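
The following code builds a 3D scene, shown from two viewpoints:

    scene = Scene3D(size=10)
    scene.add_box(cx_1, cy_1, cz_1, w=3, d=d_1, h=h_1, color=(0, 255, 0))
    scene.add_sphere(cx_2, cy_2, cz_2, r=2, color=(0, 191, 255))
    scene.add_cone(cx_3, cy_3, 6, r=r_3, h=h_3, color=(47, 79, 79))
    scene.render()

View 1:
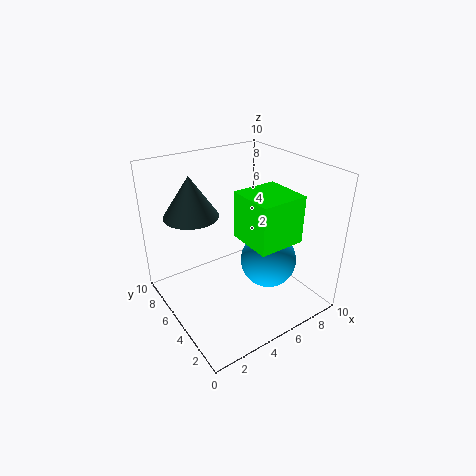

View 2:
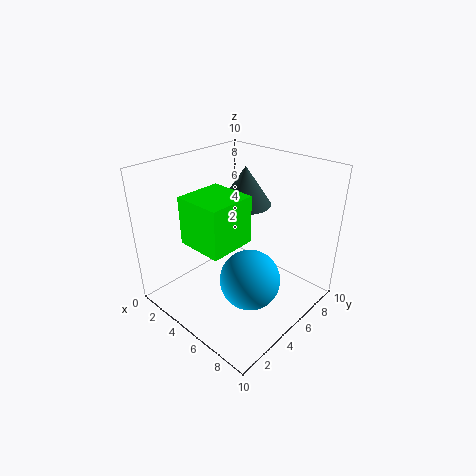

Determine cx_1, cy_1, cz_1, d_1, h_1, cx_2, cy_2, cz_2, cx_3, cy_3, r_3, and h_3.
cx_1 = 4, cy_1 = 1, cz_1 = 6, d_1 = 3, h_1 = 3, cx_2 = 7, cy_2 = 4, cz_2 = 3, cx_3 = 3, cy_3 = 8, r_3 = 2, h_3 = 3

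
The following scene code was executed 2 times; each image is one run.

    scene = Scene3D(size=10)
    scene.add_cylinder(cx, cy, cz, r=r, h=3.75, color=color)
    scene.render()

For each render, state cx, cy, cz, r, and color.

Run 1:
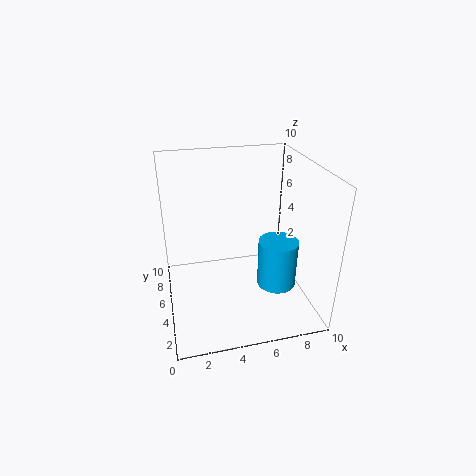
cx = 8.25, cy = 5.5, cz = 0.25, r = 1.5, color = 'deepskyblue'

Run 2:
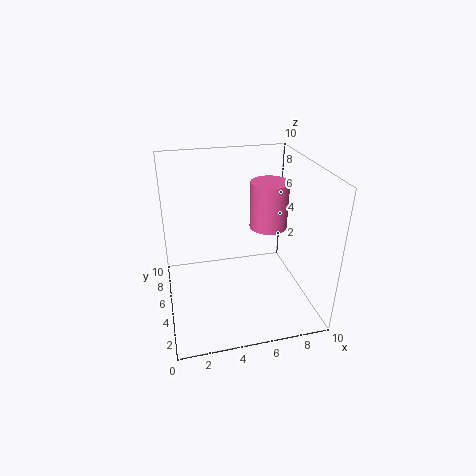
cx = 8.25, cy = 8, cz = 4, r = 1.5, color = 'hotpink'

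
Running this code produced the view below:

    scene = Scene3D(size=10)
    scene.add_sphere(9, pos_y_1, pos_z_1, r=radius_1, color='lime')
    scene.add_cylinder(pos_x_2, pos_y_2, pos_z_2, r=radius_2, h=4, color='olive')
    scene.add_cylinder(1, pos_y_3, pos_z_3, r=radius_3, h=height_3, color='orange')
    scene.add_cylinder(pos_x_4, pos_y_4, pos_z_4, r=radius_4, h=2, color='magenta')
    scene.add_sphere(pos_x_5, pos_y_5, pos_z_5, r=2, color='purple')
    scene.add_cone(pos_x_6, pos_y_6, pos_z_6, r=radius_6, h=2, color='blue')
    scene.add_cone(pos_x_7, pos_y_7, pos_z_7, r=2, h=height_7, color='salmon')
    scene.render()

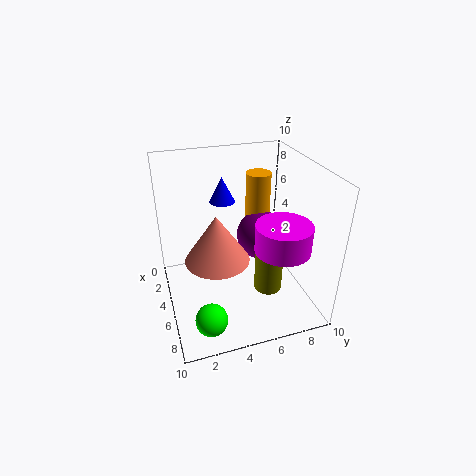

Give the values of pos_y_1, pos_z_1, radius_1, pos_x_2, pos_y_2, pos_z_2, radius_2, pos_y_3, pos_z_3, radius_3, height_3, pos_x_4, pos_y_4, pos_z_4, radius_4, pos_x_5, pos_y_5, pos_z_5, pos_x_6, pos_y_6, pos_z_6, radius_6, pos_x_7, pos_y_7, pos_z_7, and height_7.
pos_y_1 = 2; pos_z_1 = 2; radius_1 = 1; pos_x_2 = 6; pos_y_2 = 7; pos_z_2 = 1; radius_2 = 1; pos_y_3 = 8; pos_z_3 = 4; radius_3 = 1; height_3 = 4; pos_x_4 = 6; pos_y_4 = 8; pos_z_4 = 4; radius_4 = 2; pos_x_5 = 2; pos_y_5 = 8; pos_z_5 = 3; pos_x_6 = 1; pos_y_6 = 5; pos_z_6 = 6; radius_6 = 1; pos_x_7 = 7; pos_y_7 = 3; pos_z_7 = 5; height_7 = 3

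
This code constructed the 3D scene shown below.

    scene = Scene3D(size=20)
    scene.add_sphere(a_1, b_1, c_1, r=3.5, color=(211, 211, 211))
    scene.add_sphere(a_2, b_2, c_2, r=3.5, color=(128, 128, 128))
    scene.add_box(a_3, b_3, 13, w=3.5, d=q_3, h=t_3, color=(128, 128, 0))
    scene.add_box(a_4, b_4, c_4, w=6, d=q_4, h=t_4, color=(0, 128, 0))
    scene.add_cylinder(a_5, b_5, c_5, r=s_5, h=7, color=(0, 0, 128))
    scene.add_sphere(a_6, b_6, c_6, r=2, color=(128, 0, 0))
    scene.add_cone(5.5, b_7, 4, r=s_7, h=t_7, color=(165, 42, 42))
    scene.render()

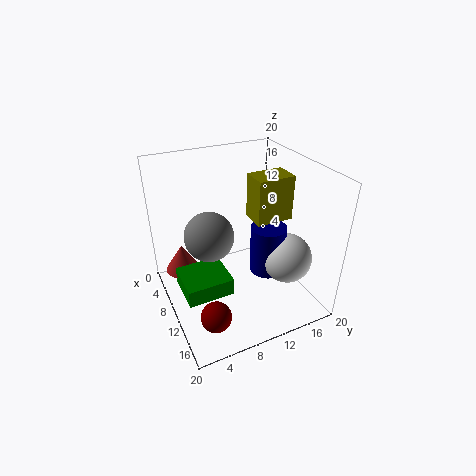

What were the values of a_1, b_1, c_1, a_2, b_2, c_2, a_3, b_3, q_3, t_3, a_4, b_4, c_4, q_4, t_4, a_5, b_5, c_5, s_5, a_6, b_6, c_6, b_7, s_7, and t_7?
a_1 = 13.5, b_1 = 16, c_1 = 7, a_2 = 8, b_2 = 6.5, c_2 = 10, a_3 = 9.5, b_3 = 11.5, q_3 = 5, t_3 = 6, a_4 = 7, b_4 = 1.5, c_4 = 3, q_4 = 6.5, t_4 = 2.5, a_5 = 11.5, b_5 = 14, c_5 = 4.5, s_5 = 2.5, a_6 = 16, b_6 = 4, c_6 = 3, b_7 = 3, s_7 = 2.5, t_7 = 4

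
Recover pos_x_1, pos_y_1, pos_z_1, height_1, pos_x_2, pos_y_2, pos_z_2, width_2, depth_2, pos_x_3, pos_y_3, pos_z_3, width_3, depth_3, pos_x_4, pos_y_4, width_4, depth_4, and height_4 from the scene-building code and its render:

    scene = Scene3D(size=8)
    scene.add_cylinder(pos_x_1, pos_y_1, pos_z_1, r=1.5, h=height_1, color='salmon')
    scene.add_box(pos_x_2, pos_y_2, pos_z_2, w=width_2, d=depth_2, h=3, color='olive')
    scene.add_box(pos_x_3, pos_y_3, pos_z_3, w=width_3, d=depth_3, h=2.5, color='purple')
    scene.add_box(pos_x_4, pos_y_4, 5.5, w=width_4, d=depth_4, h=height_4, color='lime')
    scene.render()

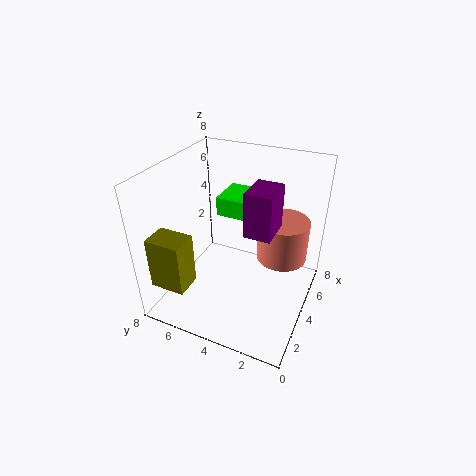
pos_x_1 = 6, pos_y_1 = 2, pos_z_1 = 2, height_1 = 2.5, pos_x_2 = 1, pos_y_2 = 6, pos_z_2 = 1.5, width_2 = 1.5, depth_2 = 2, pos_x_3 = 3.5, pos_y_3 = 2, pos_z_3 = 4.5, width_3 = 2, depth_3 = 1.5, pos_x_4 = 3.5, pos_y_4 = 3, width_4 = 2, depth_4 = 2, height_4 = 1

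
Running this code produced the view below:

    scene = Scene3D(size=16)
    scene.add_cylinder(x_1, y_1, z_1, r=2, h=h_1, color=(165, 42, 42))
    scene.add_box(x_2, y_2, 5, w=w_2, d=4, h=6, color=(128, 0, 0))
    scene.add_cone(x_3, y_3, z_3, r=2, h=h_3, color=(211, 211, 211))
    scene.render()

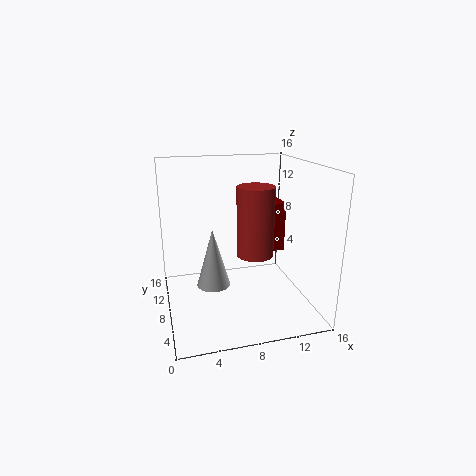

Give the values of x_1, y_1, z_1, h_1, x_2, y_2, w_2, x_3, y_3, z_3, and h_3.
x_1 = 9.5, y_1 = 6.5, z_1 = 6.5, h_1 = 7.5, x_2 = 12, y_2 = 10, w_2 = 2.5, x_3 = 5.5, y_3 = 10, z_3 = 1.5, h_3 = 7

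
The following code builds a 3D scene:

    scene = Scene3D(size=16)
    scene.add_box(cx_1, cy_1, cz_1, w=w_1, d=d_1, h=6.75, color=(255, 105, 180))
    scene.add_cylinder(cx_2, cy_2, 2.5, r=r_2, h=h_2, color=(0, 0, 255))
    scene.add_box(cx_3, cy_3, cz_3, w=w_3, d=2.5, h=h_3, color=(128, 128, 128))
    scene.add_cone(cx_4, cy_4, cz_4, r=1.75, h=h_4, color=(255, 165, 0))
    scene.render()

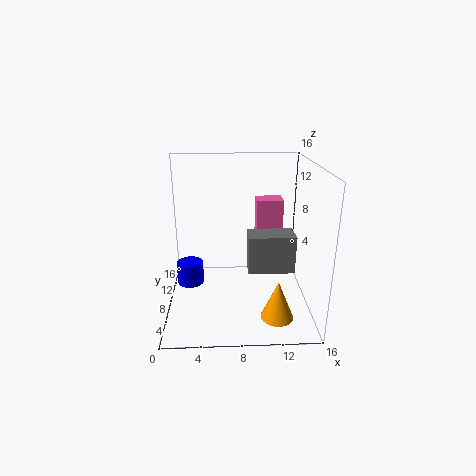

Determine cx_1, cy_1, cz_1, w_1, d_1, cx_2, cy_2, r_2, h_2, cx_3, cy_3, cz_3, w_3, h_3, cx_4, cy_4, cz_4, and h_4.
cx_1 = 10.5; cy_1 = 12; cz_1 = 4.25; w_1 = 3.25; d_1 = 2.5; cx_2 = 2.5; cy_2 = 8.25; r_2 = 1.5; h_2 = 2.5; cx_3 = 8.75; cy_3 = 2.5; cz_3 = 6.5; w_3 = 4.5; h_3 = 3.75; cx_4 = 12; cy_4 = 3.75; cz_4 = 0.5; h_4 = 4.25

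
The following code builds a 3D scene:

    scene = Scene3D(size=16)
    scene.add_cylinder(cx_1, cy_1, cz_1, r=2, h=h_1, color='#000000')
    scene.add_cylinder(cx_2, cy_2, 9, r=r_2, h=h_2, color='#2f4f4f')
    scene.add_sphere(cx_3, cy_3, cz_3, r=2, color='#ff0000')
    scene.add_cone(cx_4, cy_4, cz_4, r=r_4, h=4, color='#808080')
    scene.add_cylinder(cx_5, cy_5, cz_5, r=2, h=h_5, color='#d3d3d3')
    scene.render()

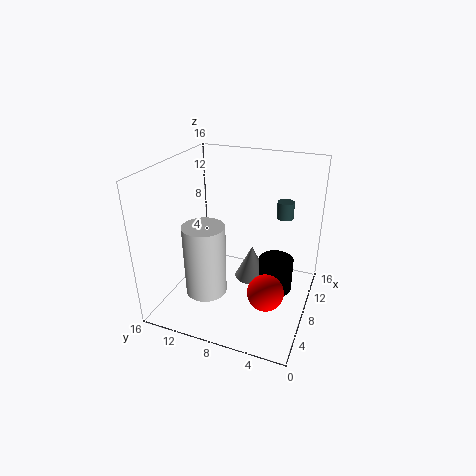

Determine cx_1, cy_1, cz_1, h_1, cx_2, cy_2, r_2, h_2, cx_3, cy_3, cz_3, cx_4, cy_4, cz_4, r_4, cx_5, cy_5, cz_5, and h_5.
cx_1 = 10, cy_1 = 4, cz_1 = 1, h_1 = 4, cx_2 = 13, cy_2 = 4, r_2 = 1, h_2 = 2, cx_3 = 6, cy_3 = 4, cz_3 = 3, cx_4 = 10, cy_4 = 7, cz_4 = 2, r_4 = 2, cx_5 = 2, cy_5 = 9, cz_5 = 5, h_5 = 7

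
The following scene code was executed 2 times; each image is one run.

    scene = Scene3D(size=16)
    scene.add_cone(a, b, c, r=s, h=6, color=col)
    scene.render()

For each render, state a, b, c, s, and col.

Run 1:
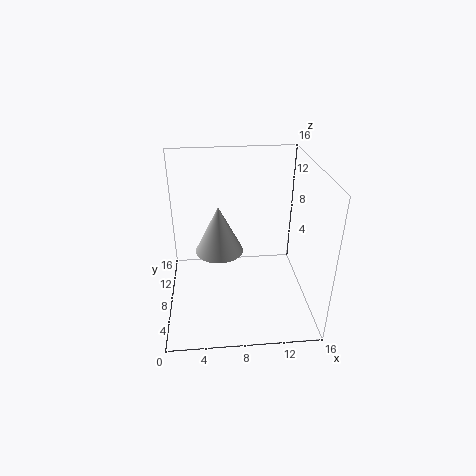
a = 6; b = 12; c = 4; s = 3; col = 'lightgray'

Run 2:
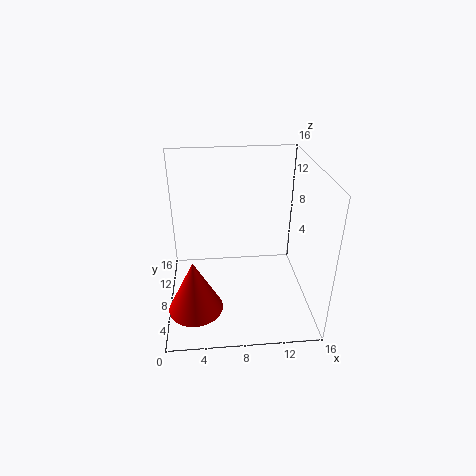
a = 3; b = 5; c = 1; s = 3; col = 'red'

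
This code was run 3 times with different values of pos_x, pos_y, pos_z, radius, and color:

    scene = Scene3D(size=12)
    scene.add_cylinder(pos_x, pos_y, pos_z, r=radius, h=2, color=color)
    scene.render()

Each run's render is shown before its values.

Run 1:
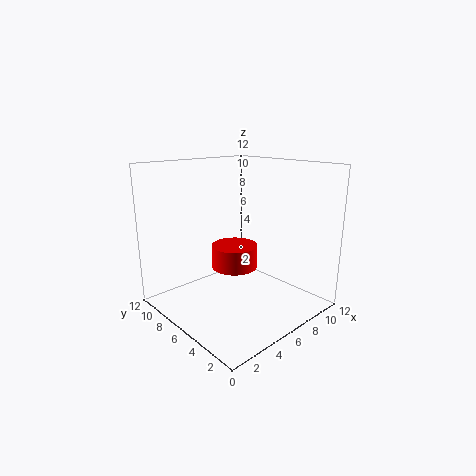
pos_x = 6.5, pos_y = 7, pos_z = 3, radius = 2, color = 'red'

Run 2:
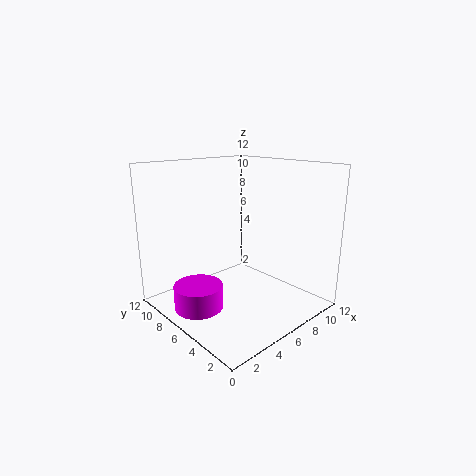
pos_x = 2.5, pos_y = 7, pos_z = 0.5, radius = 2, color = 'magenta'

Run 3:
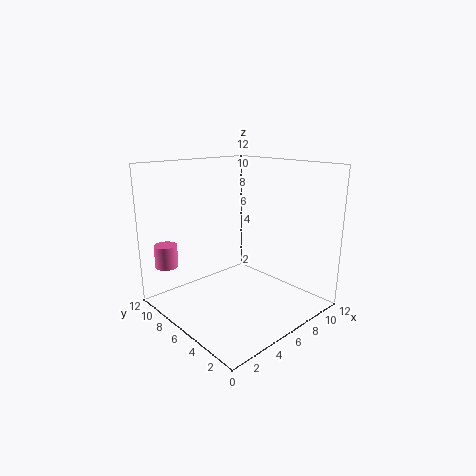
pos_x = 2, pos_y = 11, pos_z = 3, radius = 1, color = 'hotpink'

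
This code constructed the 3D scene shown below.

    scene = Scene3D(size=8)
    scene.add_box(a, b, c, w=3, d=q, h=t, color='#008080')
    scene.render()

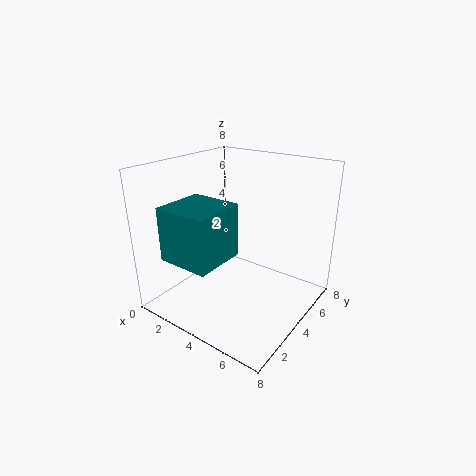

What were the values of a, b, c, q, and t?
a = 1; b = 1; c = 3; q = 3; t = 3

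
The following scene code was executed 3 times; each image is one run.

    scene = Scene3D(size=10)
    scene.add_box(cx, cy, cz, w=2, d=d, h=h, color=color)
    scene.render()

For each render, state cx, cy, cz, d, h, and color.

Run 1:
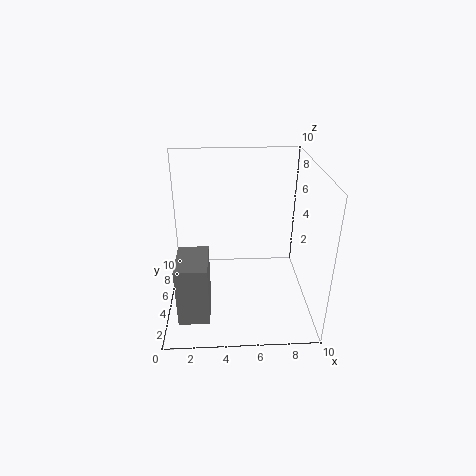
cx = 1
cy = 1
cz = 1
d = 3
h = 4
color = 'gray'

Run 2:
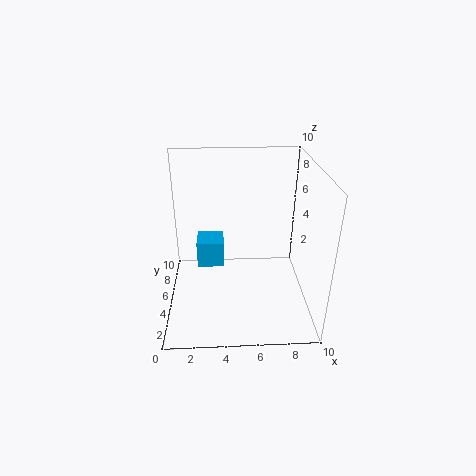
cx = 2
cy = 6
cz = 2
d = 2
h = 2
color = 'deepskyblue'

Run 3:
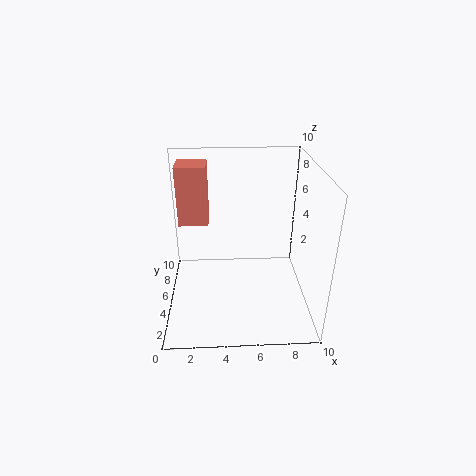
cx = 1
cy = 5
cz = 6
d = 2
h = 4
color = 'salmon'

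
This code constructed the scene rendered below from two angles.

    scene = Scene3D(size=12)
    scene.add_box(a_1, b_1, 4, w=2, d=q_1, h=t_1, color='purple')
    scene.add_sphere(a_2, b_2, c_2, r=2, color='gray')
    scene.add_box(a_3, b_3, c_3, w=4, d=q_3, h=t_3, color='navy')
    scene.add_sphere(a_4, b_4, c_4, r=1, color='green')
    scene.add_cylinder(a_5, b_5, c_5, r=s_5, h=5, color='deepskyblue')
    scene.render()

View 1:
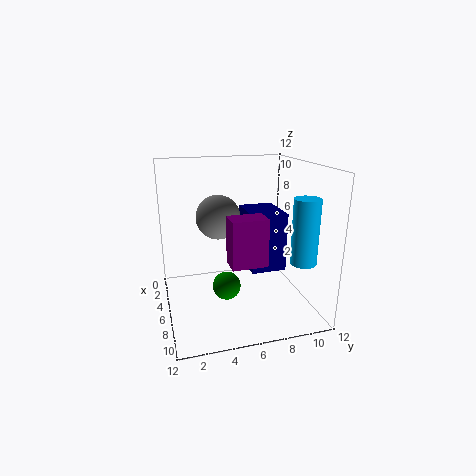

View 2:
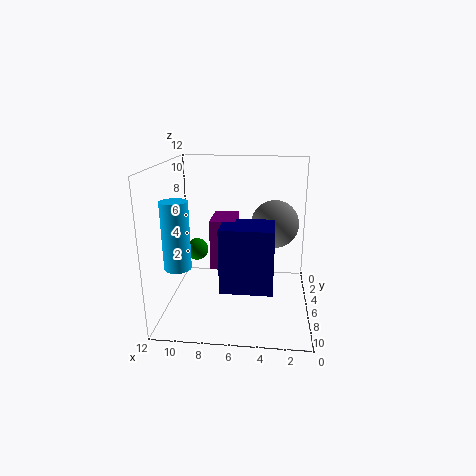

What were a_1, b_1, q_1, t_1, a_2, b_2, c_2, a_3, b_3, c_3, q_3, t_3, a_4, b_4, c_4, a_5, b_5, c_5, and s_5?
a_1 = 6, b_1 = 5, q_1 = 3, t_1 = 4, a_2 = 3, b_2 = 5, c_2 = 7, a_3 = 3, b_3 = 7, c_3 = 3, q_3 = 3, t_3 = 5, a_4 = 10, b_4 = 4, c_4 = 4, a_5 = 10, b_5 = 10, c_5 = 5, s_5 = 1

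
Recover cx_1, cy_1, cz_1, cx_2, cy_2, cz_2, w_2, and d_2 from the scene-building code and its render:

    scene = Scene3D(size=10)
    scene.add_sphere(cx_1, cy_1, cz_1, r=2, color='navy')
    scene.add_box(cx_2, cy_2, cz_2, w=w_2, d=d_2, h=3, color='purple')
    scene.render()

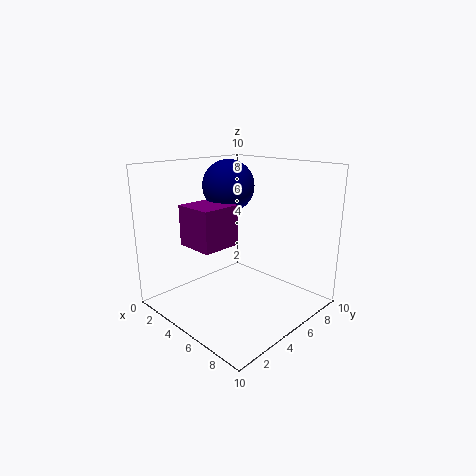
cx_1 = 2
cy_1 = 7
cz_1 = 8
cx_2 = 1
cy_2 = 3
cz_2 = 4
w_2 = 3
d_2 = 3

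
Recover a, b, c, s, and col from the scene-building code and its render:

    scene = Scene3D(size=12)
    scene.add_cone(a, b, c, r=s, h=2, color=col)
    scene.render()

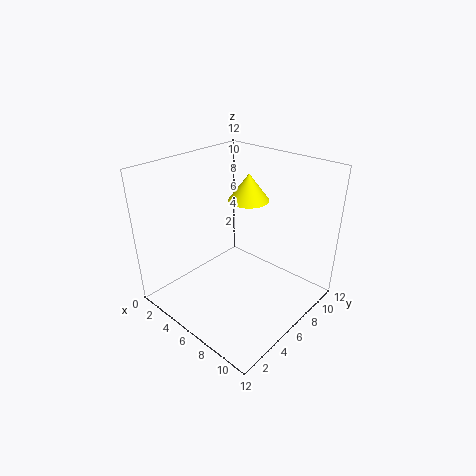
a = 7.5; b = 5.5; c = 10; s = 1.5; col = 'yellow'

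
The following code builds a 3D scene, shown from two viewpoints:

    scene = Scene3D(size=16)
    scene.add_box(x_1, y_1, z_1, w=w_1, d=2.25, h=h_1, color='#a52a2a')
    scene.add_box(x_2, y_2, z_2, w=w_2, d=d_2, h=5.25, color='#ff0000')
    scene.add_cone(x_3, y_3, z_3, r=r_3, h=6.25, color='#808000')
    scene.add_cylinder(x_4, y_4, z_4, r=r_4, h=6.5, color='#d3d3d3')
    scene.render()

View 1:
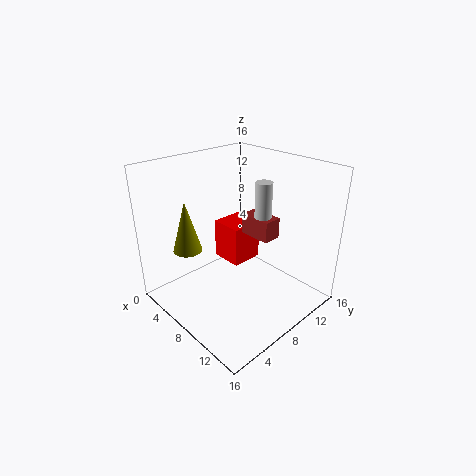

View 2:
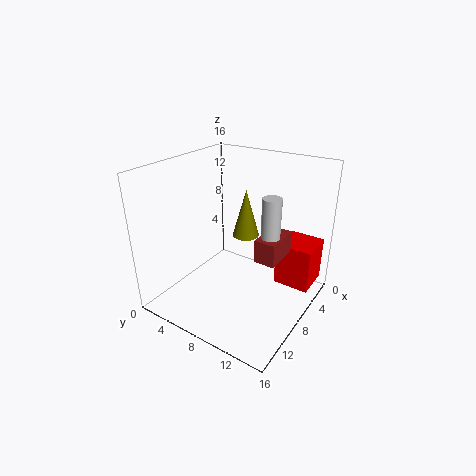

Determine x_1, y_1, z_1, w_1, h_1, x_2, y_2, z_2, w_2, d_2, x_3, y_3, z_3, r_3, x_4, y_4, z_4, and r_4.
x_1 = 5.5, y_1 = 11, z_1 = 6.75, w_1 = 4, h_1 = 2.5, x_2 = 0.25, y_2 = 11, z_2 = 1.25, w_2 = 4.25, d_2 = 4.25, x_3 = 2, y_3 = 5.25, z_3 = 5, r_3 = 1.75, x_4 = 8, y_4 = 12, z_4 = 7, r_4 = 1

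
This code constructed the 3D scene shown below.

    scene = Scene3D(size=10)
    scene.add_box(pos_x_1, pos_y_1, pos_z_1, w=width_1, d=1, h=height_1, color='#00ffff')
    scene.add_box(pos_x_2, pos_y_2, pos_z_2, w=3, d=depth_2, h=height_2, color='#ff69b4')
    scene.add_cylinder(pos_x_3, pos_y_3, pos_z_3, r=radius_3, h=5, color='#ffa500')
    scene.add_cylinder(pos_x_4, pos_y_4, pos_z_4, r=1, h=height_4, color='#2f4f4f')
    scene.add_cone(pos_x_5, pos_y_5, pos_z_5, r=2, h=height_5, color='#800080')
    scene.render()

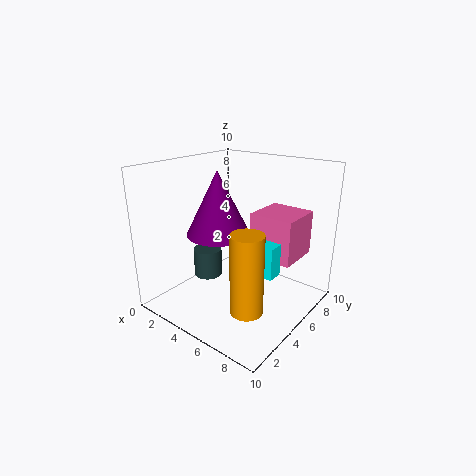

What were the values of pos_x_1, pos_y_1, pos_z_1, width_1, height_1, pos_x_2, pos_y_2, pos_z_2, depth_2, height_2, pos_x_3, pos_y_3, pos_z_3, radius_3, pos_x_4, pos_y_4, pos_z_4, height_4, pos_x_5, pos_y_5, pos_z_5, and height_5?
pos_x_1 = 7; pos_y_1 = 3; pos_z_1 = 4; width_1 = 2; height_1 = 2; pos_x_2 = 6; pos_y_2 = 5; pos_z_2 = 4; depth_2 = 3; height_2 = 3; pos_x_3 = 8; pos_y_3 = 2; pos_z_3 = 2; radius_3 = 1; pos_x_4 = 3; pos_y_4 = 4; pos_z_4 = 2; height_4 = 2; pos_x_5 = 5; pos_y_5 = 3; pos_z_5 = 6; height_5 = 4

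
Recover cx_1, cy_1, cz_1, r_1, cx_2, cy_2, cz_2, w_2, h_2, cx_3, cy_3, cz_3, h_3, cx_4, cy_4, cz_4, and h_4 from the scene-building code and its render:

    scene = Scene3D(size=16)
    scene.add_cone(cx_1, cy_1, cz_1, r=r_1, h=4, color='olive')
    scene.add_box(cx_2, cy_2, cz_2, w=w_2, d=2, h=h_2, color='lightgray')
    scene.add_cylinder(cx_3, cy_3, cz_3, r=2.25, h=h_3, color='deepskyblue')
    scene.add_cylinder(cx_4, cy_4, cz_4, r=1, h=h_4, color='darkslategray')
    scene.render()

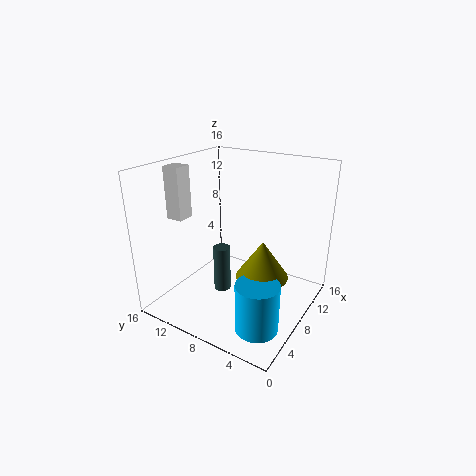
cx_1 = 6.75; cy_1 = 4.25; cz_1 = 5; r_1 = 2.75; cx_2 = 5.5; cy_2 = 14; cz_2 = 9.5; w_2 = 2; h_2 = 6; cx_3 = 4; cy_3 = 3.25; cz_3 = 0.5; h_3 = 5.25; cx_4 = 8; cy_4 = 10.25; cz_4 = 0.75; h_4 = 5.5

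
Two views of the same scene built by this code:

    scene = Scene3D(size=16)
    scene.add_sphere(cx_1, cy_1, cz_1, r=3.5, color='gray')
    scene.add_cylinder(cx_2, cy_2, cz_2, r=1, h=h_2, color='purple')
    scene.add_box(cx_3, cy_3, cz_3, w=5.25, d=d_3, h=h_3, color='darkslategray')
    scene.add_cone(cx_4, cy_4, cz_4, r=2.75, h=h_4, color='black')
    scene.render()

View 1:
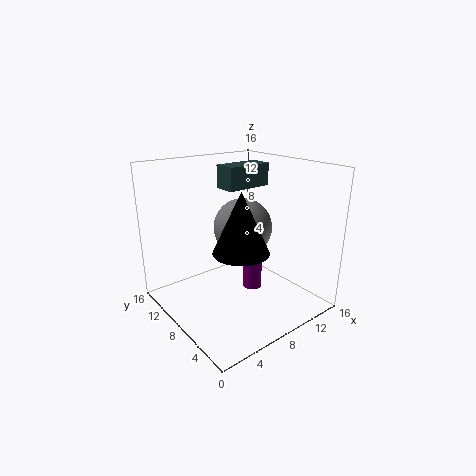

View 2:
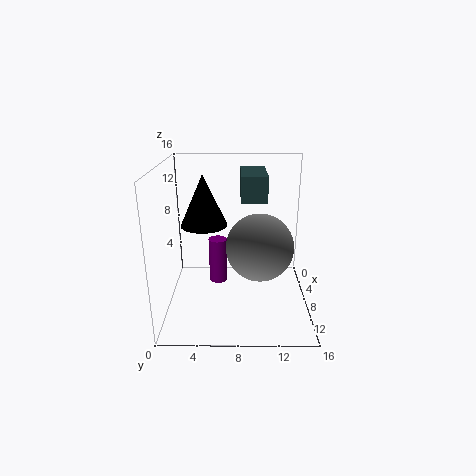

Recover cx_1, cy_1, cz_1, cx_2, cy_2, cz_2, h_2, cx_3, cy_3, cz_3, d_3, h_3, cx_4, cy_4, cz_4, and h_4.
cx_1 = 10.5; cy_1 = 10.25; cz_1 = 8; cx_2 = 8.25; cy_2 = 5.75; cz_2 = 3; h_2 = 5; cx_3 = 7.25; cy_3 = 8.25; cz_3 = 13.25; d_3 = 2.5; h_3 = 2.5; cx_4 = 5.25; cy_4 = 4; cz_4 = 8.5; h_4 = 6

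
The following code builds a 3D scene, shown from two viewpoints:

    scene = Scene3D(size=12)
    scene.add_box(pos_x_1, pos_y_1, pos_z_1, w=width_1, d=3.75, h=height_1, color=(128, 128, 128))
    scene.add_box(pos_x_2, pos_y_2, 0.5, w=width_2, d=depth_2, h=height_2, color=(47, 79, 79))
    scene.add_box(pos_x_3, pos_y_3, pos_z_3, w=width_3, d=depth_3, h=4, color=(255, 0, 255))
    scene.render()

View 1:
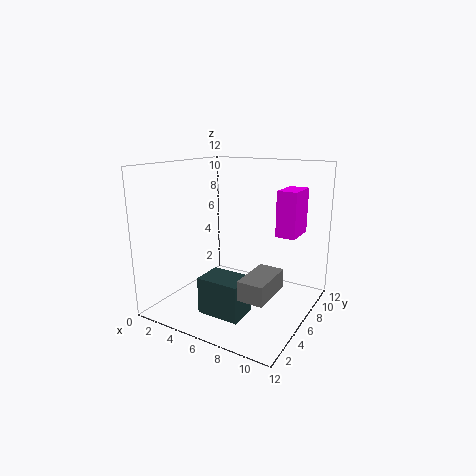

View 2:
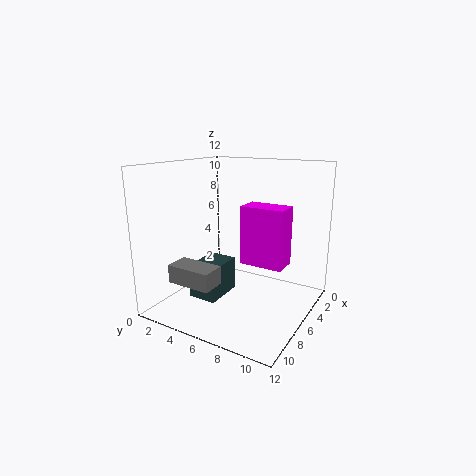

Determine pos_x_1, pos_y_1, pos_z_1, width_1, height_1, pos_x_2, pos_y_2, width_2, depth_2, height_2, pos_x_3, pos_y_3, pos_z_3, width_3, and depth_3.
pos_x_1 = 8.25, pos_y_1 = 2, pos_z_1 = 2.75, width_1 = 2, height_1 = 1.5, pos_x_2 = 4.5, pos_y_2 = 2.25, width_2 = 3.5, depth_2 = 2.5, height_2 = 3, pos_x_3 = 8.25, pos_y_3 = 8.5, pos_z_3 = 5.75, width_3 = 1.75, depth_3 = 3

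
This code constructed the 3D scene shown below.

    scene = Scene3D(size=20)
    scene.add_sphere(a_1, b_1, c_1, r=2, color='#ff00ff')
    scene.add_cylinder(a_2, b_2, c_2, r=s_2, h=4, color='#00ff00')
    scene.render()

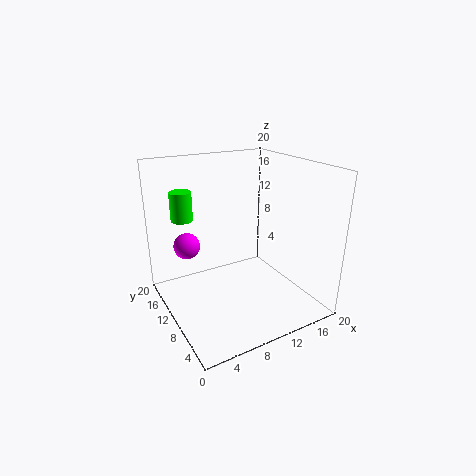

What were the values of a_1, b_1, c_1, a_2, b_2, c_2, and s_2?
a_1 = 5; b_1 = 17; c_1 = 7; a_2 = 3.5; b_2 = 14; c_2 = 12.5; s_2 = 1.5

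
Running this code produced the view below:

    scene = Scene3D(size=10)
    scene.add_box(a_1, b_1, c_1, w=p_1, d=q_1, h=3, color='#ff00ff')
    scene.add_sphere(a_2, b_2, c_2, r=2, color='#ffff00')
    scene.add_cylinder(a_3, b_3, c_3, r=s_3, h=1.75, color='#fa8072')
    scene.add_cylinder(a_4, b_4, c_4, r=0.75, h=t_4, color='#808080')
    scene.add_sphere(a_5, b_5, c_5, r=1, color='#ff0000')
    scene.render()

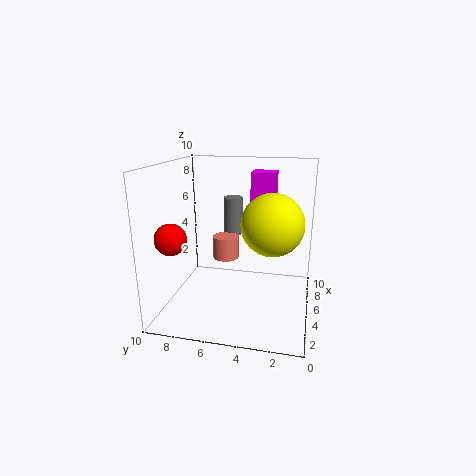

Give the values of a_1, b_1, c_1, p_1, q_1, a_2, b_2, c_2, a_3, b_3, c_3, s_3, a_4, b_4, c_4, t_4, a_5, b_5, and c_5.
a_1 = 6.75; b_1 = 2.75; c_1 = 6.25; p_1 = 1.75; q_1 = 1.75; a_2 = 3.75; b_2 = 2.5; c_2 = 6.5; a_3 = 7.25; b_3 = 6.5; c_3 = 2.5; s_3 = 1; a_4 = 8.75; b_4 = 6.25; c_4 = 4; t_4 = 3; a_5 = 1.75; b_5 = 8.5; c_5 = 5.75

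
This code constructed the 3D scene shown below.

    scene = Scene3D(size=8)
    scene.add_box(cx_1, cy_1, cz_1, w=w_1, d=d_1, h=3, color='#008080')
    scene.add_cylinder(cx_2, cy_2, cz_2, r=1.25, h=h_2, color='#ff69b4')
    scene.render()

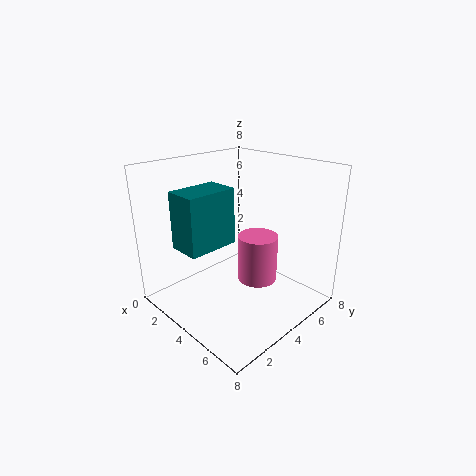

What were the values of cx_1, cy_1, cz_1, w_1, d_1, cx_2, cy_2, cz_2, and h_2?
cx_1 = 2.5; cy_1 = 0.75; cz_1 = 4; w_1 = 1.75; d_1 = 2.75; cx_2 = 3.5; cy_2 = 6.25; cz_2 = 0.25; h_2 = 3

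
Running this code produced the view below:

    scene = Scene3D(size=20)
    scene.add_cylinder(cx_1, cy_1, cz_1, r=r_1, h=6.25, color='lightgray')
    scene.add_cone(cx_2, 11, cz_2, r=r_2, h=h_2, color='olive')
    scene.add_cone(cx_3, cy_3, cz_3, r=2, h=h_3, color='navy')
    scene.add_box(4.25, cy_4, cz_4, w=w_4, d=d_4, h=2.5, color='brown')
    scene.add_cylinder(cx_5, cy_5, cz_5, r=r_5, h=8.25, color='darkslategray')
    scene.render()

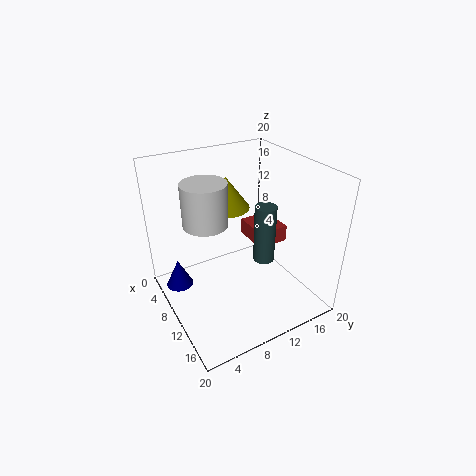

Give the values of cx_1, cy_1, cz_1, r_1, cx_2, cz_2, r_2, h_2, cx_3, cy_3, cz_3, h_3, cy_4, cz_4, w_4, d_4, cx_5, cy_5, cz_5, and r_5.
cx_1 = 6
cy_1 = 7
cz_1 = 11
r_1 = 3.25
cx_2 = 4.75
cz_2 = 12.25
r_2 = 3.5
h_2 = 4.75
cx_3 = 4.5
cy_3 = 2.75
cz_3 = 1
h_3 = 4.25
cy_4 = 14
cz_4 = 6.75
w_4 = 5.5
d_4 = 4.75
cx_5 = 11.75
cy_5 = 13.25
cz_5 = 6.5
r_5 = 1.5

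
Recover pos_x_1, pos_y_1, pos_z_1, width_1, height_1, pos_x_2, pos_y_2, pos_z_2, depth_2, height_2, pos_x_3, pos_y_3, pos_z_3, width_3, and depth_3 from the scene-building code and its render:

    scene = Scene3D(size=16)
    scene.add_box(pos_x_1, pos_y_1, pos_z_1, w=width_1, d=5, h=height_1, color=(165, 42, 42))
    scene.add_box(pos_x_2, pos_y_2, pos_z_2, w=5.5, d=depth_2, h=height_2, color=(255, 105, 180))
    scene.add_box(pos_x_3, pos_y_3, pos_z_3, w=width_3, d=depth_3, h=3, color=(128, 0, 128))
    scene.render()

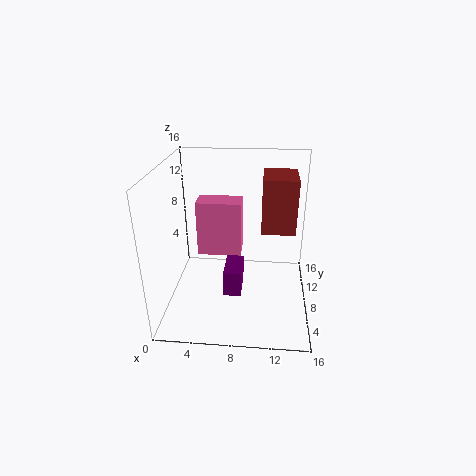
pos_x_1 = 10.5; pos_y_1 = 10; pos_z_1 = 7.5; width_1 = 4; height_1 = 6.5; pos_x_2 = 2.5; pos_y_2 = 11.5; pos_z_2 = 3.5; depth_2 = 3; height_2 = 7; pos_x_3 = 6.5; pos_y_3 = 6; pos_z_3 = 1.5; width_3 = 2; depth_3 = 4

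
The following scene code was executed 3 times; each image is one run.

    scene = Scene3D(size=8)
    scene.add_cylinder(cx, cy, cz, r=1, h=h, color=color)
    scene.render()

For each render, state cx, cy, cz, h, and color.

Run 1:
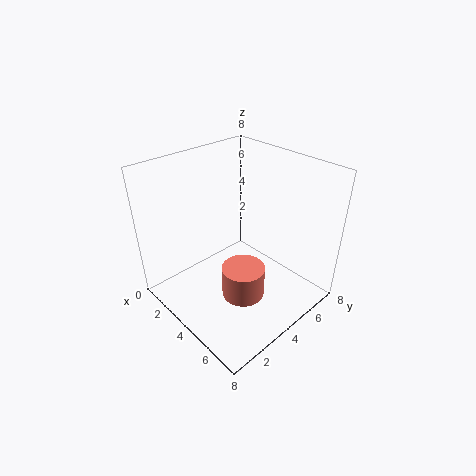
cx = 6.5
cy = 2
cz = 3
h = 1.5
color = 'salmon'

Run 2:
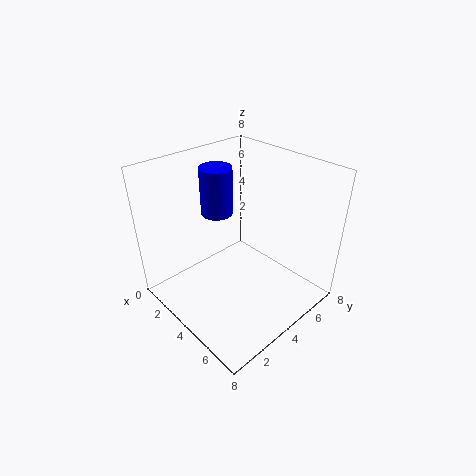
cx = 1
cy = 5
cz = 4
h = 3
color = 'blue'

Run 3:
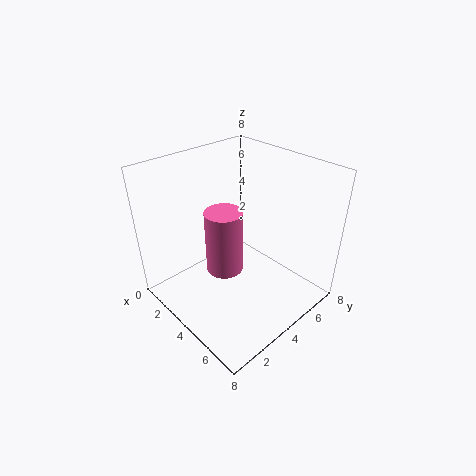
cx = 4
cy = 3
cz = 2.5
h = 3.5
color = 'hotpink'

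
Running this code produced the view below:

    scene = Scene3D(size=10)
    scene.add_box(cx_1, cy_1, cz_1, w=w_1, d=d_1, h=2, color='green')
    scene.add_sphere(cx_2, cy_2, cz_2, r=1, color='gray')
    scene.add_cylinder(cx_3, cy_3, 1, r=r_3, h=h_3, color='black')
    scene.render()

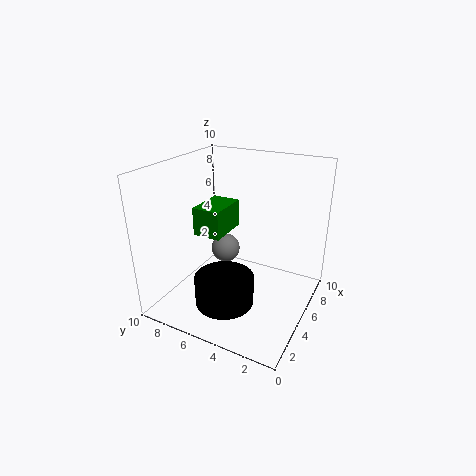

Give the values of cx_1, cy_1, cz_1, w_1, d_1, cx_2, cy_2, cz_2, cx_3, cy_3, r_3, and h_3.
cx_1 = 4
cy_1 = 6
cz_1 = 5
w_1 = 3
d_1 = 2
cx_2 = 5
cy_2 = 6
cz_2 = 4
cx_3 = 3
cy_3 = 5
r_3 = 2
h_3 = 2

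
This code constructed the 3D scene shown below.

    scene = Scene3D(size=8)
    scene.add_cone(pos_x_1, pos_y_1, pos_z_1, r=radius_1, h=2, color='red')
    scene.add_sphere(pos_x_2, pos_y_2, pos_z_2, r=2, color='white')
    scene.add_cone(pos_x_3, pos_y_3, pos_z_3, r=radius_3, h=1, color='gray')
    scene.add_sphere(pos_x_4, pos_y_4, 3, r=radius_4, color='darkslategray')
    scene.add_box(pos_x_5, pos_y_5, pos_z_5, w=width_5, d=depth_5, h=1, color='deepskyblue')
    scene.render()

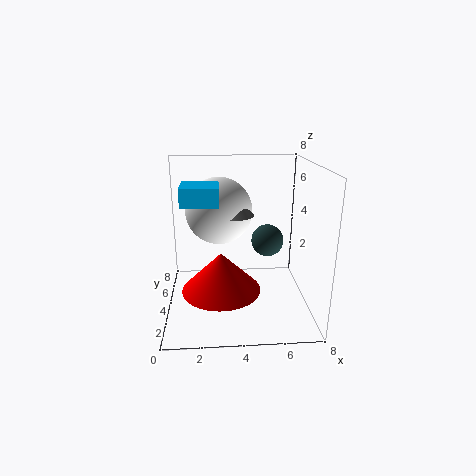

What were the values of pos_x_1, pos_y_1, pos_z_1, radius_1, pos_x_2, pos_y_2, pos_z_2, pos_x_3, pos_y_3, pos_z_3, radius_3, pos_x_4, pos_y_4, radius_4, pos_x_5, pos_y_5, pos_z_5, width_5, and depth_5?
pos_x_1 = 3, pos_y_1 = 2, pos_z_1 = 2, radius_1 = 2, pos_x_2 = 3, pos_y_2 = 6, pos_z_2 = 5, pos_x_3 = 4, pos_y_3 = 5, pos_z_3 = 5, radius_3 = 1, pos_x_4 = 6, pos_y_4 = 6, radius_4 = 1, pos_x_5 = 1, pos_y_5 = 3, pos_z_5 = 6, width_5 = 2, depth_5 = 2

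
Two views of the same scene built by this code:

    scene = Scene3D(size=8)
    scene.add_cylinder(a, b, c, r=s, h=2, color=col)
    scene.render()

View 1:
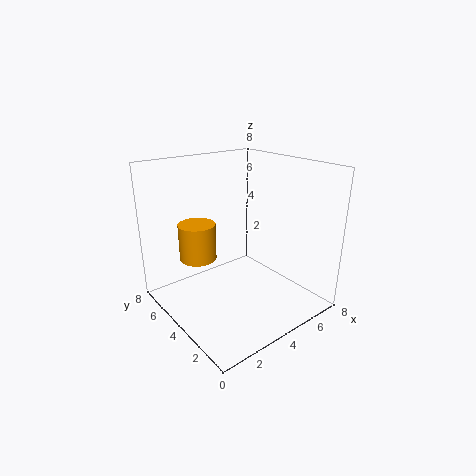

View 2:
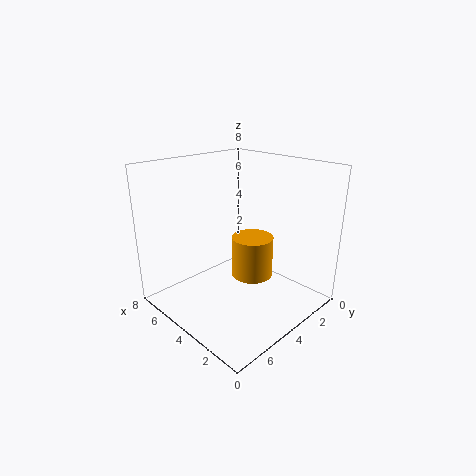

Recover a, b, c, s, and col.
a = 2, b = 5, c = 3, s = 1, col = 'orange'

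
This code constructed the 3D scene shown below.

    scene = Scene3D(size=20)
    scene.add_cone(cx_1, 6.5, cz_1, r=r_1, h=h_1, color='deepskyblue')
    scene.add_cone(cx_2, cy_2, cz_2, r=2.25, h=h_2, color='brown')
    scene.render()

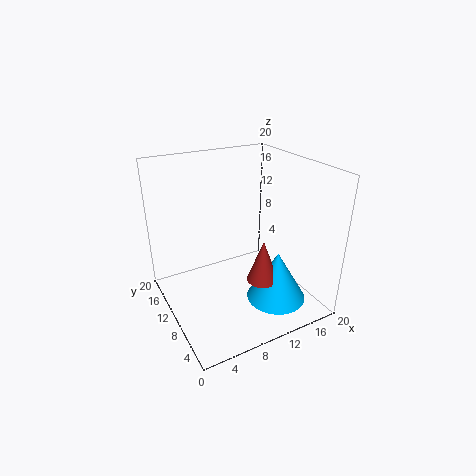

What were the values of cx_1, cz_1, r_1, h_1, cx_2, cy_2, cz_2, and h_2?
cx_1 = 14.5; cz_1 = 0.75; r_1 = 4.25; h_1 = 7.25; cx_2 = 12.5; cy_2 = 7.25; cz_2 = 4; h_2 = 6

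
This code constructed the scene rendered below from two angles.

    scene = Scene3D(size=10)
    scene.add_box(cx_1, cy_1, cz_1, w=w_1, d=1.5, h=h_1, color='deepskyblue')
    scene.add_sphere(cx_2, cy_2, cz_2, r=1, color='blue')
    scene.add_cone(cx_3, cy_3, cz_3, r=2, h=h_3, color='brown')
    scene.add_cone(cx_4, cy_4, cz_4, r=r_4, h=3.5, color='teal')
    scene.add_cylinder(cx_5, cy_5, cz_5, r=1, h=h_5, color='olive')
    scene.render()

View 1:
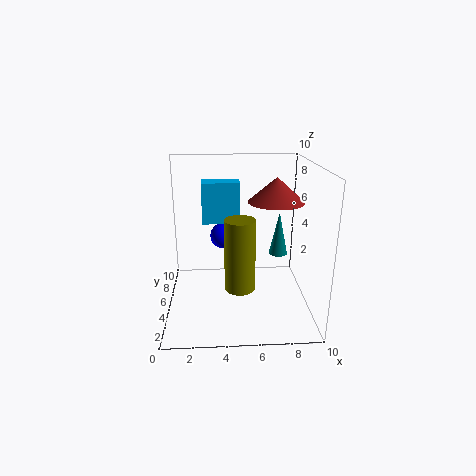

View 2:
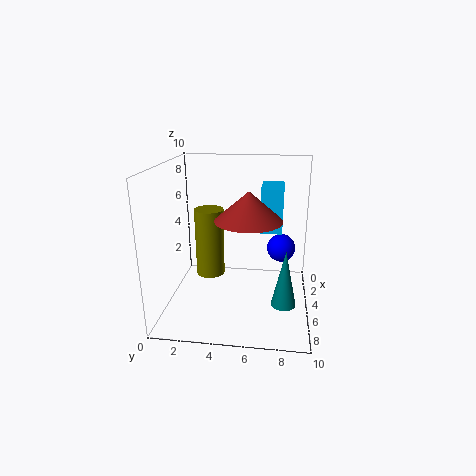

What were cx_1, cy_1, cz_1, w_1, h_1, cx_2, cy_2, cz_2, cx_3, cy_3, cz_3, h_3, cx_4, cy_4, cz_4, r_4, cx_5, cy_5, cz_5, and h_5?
cx_1 = 2.5, cy_1 = 6.5, cz_1 = 5.5, w_1 = 2.75, h_1 = 3, cx_2 = 4, cy_2 = 8, cz_2 = 4, cx_3 = 7.75, cy_3 = 6, cz_3 = 7.25, h_3 = 1.75, cx_4 = 8.5, cy_4 = 8.25, cz_4 = 2.25, r_4 = 0.75, cx_5 = 5, cy_5 = 3, cz_5 = 2.25, h_5 = 4.75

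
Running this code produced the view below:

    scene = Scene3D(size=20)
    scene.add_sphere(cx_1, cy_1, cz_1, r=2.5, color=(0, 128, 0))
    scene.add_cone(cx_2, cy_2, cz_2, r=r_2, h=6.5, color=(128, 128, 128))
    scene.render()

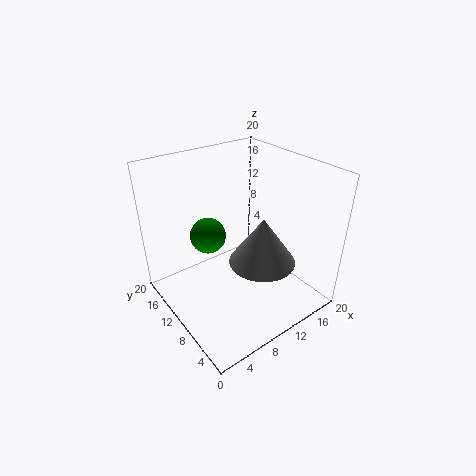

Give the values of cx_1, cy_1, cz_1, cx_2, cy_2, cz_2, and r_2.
cx_1 = 7, cy_1 = 13, cz_1 = 10, cx_2 = 11.5, cy_2 = 6.5, cz_2 = 7.5, r_2 = 4.5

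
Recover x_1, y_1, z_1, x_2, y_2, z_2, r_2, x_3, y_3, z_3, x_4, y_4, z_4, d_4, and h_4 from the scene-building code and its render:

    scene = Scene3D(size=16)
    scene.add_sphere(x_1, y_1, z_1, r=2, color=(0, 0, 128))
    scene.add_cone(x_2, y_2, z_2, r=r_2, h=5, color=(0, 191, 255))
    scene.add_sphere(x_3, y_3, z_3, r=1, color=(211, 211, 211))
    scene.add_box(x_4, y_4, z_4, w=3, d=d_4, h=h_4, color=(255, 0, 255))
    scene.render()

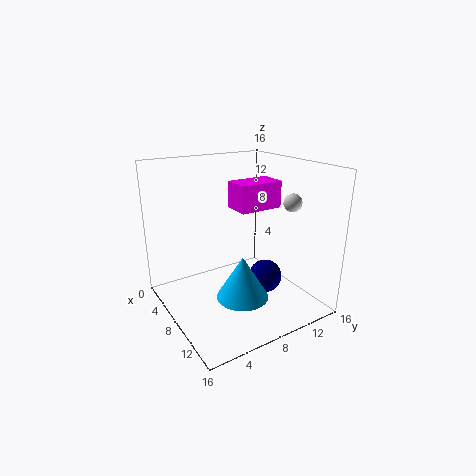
x_1 = 8, y_1 = 12, z_1 = 2, x_2 = 9, y_2 = 8, z_2 = 1, r_2 = 3, x_3 = 11, y_3 = 13, z_3 = 12, x_4 = 6, y_4 = 8, z_4 = 11, d_4 = 5, h_4 = 3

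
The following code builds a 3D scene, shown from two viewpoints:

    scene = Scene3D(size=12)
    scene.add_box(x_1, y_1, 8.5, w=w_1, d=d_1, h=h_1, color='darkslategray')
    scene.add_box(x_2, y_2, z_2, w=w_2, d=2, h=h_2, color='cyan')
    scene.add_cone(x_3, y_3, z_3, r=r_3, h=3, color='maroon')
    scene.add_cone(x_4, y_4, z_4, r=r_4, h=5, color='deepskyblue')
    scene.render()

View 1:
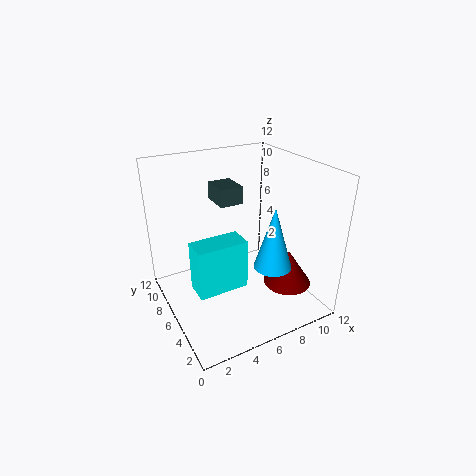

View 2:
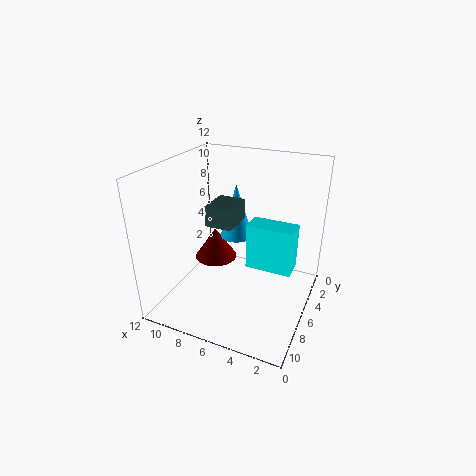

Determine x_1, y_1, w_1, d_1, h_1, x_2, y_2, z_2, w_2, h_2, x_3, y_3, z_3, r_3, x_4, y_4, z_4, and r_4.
x_1 = 5
y_1 = 7
w_1 = 2
d_1 = 2.5
h_1 = 1.5
x_2 = 1.5
y_2 = 3.5
z_2 = 3
w_2 = 4
h_2 = 4
x_3 = 9.5
y_3 = 3.5
z_3 = 2
r_3 = 2
x_4 = 7.5
y_4 = 3
z_4 = 4.5
r_4 = 1.5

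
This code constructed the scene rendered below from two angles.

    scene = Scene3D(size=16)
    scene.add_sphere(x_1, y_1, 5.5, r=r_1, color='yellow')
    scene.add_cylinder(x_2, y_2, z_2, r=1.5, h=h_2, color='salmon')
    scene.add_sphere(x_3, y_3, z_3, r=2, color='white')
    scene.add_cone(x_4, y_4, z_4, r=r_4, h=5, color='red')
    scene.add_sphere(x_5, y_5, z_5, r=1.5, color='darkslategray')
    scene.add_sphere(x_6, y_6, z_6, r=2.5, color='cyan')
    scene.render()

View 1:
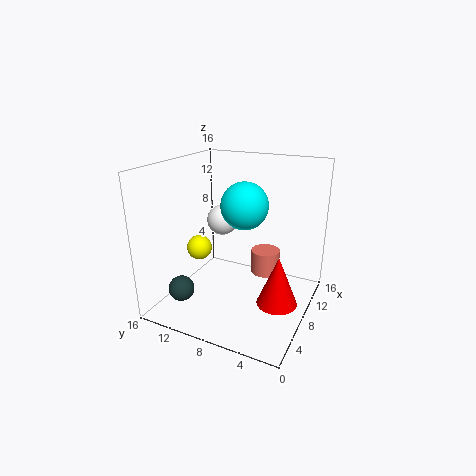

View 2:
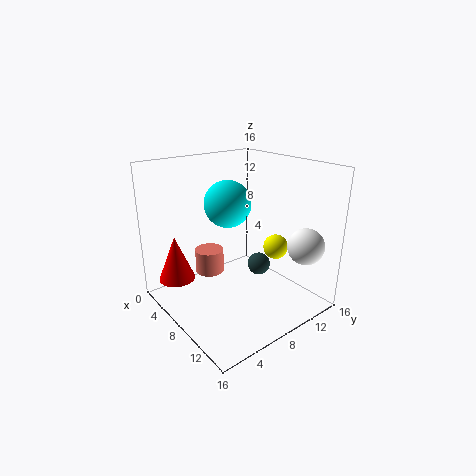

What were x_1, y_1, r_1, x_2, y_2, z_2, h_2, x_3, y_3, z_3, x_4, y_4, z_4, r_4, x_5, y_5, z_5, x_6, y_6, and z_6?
x_1 = 8.5
y_1 = 13.5
r_1 = 1.5
x_2 = 7.5
y_2 = 4.5
z_2 = 5
h_2 = 2.5
x_3 = 13.5
y_3 = 13
z_3 = 7.5
x_4 = 4.5
y_4 = 2
z_4 = 3.5
r_4 = 2
x_5 = 5
y_5 = 14
z_5 = 1.5
x_6 = 7.5
y_6 = 7
z_6 = 12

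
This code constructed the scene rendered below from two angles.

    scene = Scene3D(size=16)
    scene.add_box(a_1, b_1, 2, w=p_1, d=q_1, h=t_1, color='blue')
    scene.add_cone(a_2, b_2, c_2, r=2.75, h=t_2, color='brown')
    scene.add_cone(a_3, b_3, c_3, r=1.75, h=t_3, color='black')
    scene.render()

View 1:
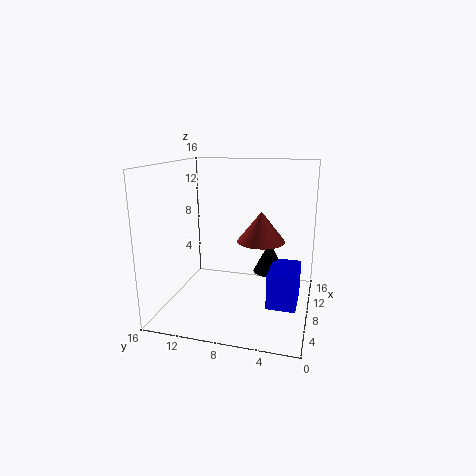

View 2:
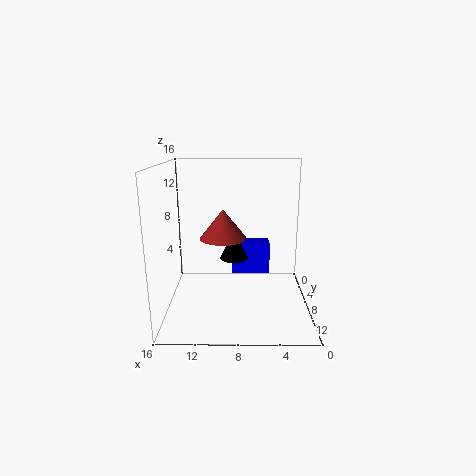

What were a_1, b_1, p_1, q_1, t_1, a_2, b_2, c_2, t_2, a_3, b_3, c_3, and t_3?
a_1 = 4; b_1 = 1; p_1 = 4.75; q_1 = 3; t_1 = 3.75; a_2 = 9.75; b_2 = 5.75; c_2 = 7.25; t_2 = 3.5; a_3 = 8.5; b_3 = 4.5; c_3 = 4.25; t_3 = 3.5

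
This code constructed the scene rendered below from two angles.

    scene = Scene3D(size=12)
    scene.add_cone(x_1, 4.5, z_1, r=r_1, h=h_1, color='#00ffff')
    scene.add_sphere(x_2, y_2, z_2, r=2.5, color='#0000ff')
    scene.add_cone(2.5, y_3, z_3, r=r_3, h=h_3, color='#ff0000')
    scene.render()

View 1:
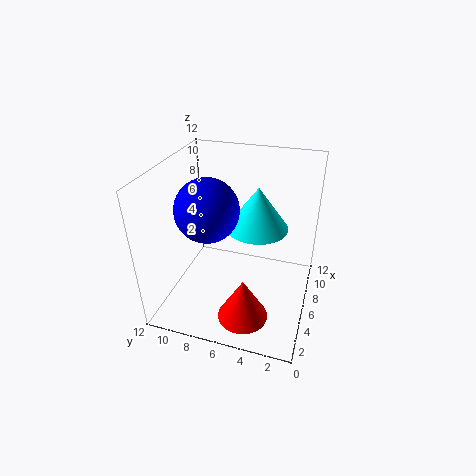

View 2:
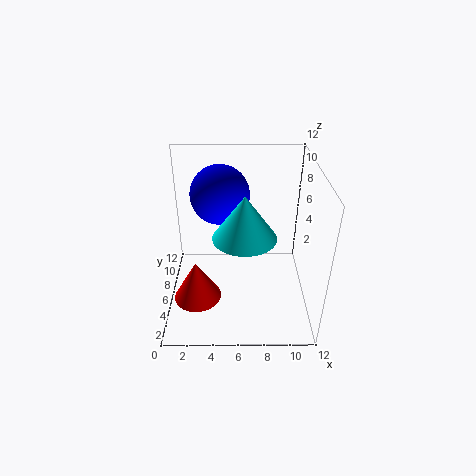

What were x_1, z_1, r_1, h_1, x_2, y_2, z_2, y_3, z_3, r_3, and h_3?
x_1 = 6.5, z_1 = 7, r_1 = 2.5, h_1 = 3.5, x_2 = 4.5, y_2 = 8, z_2 = 9, y_3 = 4.5, z_3 = 1, r_3 = 2, h_3 = 3.5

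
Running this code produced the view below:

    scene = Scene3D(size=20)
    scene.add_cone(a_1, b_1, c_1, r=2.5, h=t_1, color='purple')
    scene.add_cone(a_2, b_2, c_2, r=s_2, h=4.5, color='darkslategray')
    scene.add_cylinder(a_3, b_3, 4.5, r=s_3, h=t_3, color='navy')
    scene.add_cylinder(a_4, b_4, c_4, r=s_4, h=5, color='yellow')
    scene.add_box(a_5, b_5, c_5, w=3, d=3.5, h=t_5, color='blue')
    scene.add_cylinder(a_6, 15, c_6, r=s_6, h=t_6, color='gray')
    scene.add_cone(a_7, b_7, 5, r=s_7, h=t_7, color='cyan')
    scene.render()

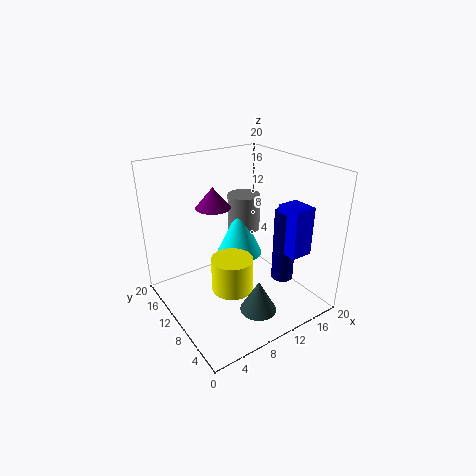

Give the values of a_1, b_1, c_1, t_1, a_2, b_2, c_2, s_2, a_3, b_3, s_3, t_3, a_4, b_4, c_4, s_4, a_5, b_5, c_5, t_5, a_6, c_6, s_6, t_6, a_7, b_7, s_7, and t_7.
a_1 = 8.5
b_1 = 14
c_1 = 13.5
t_1 = 3
a_2 = 10
b_2 = 5
c_2 = 1
s_2 = 2.5
a_3 = 14.5
b_3 = 5.5
s_3 = 1.5
t_3 = 10
a_4 = 9
b_4 = 10
c_4 = 2
s_4 = 3
a_5 = 13.5
b_5 = 2.5
c_5 = 9
t_5 = 6.5
a_6 = 14.5
c_6 = 8.5
s_6 = 2.5
t_6 = 5.5
a_7 = 13
b_7 = 14
s_7 = 3.5
t_7 = 7.5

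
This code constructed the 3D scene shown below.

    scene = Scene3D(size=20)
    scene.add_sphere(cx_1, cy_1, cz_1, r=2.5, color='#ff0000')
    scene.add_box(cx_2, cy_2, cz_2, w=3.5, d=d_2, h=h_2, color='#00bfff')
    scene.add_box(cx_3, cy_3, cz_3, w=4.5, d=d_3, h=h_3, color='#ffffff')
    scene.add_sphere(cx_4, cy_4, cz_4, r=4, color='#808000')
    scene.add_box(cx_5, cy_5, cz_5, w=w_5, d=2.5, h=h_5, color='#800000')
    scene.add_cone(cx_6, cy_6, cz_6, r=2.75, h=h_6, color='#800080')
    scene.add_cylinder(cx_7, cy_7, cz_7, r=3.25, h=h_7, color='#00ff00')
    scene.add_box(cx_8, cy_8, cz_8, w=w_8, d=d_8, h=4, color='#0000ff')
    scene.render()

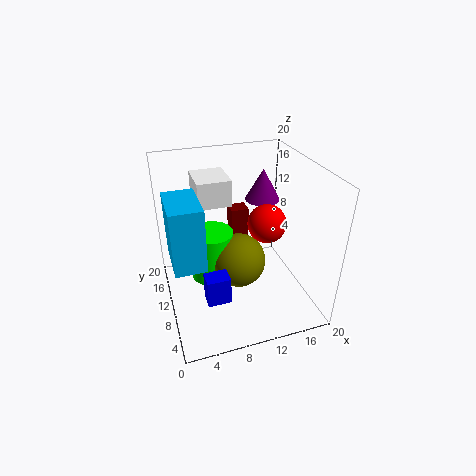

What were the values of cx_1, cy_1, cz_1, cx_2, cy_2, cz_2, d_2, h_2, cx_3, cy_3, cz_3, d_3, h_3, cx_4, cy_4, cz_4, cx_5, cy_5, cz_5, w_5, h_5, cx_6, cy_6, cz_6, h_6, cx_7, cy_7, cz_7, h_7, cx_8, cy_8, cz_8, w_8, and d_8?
cx_1 = 13; cy_1 = 7.25; cz_1 = 13.25; cx_2 = 0.25; cy_2 = 1.25; cz_2 = 12.25; d_2 = 5.75; h_2 = 7.25; cx_3 = 4.75; cy_3 = 10; cz_3 = 15; d_3 = 5.25; h_3 = 3.5; cx_4 = 10.5; cy_4 = 11.25; cz_4 = 5.25; cx_5 = 11; cy_5 = 16; cz_5 = 3.25; w_5 = 2.75; h_5 = 7.75; cx_6 = 16.5; cy_6 = 17.25; cz_6 = 11.75; h_6 = 5; cx_7 = 7; cy_7 = 13.5; cz_7 = 2; h_7 = 7.5; cx_8 = 4.5; cy_8 = 6; cz_8 = 2.25; w_8 = 3.25; d_8 = 2.5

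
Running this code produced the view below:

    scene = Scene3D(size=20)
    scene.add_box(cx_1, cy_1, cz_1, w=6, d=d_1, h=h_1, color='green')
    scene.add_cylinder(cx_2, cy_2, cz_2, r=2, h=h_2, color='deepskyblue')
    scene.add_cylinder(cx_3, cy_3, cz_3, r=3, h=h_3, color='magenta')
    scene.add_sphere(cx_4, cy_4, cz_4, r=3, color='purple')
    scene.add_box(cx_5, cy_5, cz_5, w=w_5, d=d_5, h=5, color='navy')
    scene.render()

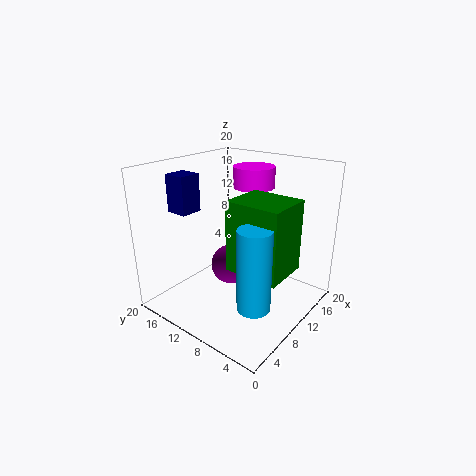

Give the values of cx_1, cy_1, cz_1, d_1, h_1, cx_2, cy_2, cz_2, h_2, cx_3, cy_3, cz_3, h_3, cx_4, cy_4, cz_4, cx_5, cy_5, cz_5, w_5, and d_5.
cx_1 = 5, cy_1 = 1, cz_1 = 8, d_1 = 7, h_1 = 9, cx_2 = 4, cy_2 = 3, cz_2 = 5, h_2 = 10, cx_3 = 15, cy_3 = 11, cz_3 = 16, h_3 = 3, cx_4 = 12, cy_4 = 13, cz_4 = 4, cx_5 = 4, cy_5 = 14, cz_5 = 14, w_5 = 3, d_5 = 3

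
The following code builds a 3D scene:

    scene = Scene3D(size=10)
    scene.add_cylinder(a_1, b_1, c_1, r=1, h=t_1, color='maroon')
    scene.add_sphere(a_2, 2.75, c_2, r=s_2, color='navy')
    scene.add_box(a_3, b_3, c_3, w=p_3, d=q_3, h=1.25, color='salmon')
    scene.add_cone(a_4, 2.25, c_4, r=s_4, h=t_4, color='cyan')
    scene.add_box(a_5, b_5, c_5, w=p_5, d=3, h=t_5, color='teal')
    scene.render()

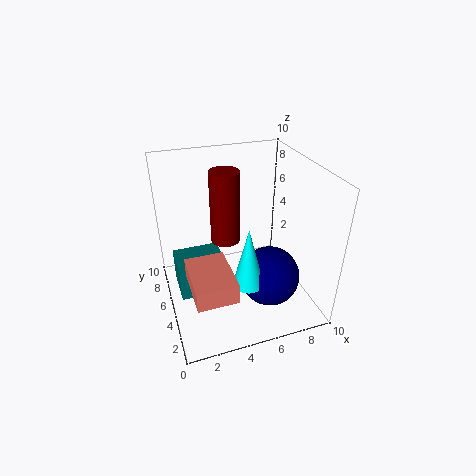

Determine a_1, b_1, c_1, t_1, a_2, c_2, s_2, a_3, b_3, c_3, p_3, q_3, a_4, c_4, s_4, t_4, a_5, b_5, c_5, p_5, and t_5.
a_1 = 4.25; b_1 = 5.5; c_1 = 4.75; t_1 = 5; a_2 = 6.5; c_2 = 3; s_2 = 2; a_3 = 1; b_3 = 0.25; c_3 = 3.75; p_3 = 2.5; q_3 = 3.5; a_4 = 4.75; c_4 = 3.25; s_4 = 1; t_4 = 4; a_5 = 0.75; b_5 = 5.25; c_5 = 0.25; p_5 = 3.5; t_5 = 2.5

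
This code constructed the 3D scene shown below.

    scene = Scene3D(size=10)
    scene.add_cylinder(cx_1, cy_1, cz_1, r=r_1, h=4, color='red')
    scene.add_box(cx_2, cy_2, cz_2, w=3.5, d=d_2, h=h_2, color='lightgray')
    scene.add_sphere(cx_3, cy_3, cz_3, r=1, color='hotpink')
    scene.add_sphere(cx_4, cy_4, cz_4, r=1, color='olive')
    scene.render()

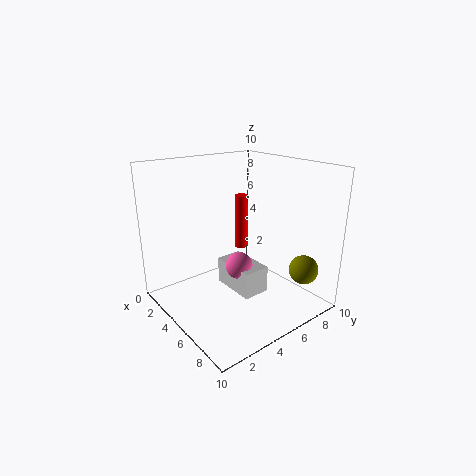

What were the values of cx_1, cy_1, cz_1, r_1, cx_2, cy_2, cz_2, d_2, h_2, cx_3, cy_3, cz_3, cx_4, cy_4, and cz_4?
cx_1 = 3.5, cy_1 = 6.5, cz_1 = 3.5, r_1 = 0.5, cx_2 = 2.5, cy_2 = 5, cz_2 = 0.5, d_2 = 2, h_2 = 2, cx_3 = 4.5, cy_3 = 5.5, cz_3 = 2.5, cx_4 = 8.5, cy_4 = 8, cz_4 = 3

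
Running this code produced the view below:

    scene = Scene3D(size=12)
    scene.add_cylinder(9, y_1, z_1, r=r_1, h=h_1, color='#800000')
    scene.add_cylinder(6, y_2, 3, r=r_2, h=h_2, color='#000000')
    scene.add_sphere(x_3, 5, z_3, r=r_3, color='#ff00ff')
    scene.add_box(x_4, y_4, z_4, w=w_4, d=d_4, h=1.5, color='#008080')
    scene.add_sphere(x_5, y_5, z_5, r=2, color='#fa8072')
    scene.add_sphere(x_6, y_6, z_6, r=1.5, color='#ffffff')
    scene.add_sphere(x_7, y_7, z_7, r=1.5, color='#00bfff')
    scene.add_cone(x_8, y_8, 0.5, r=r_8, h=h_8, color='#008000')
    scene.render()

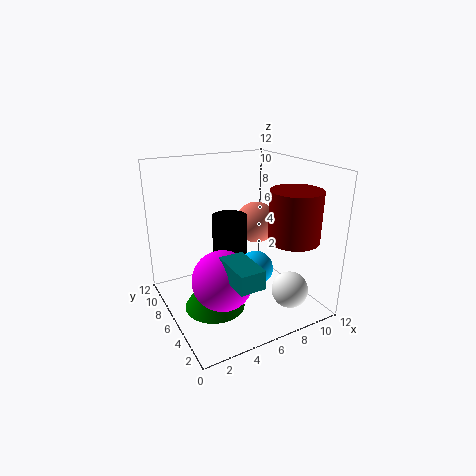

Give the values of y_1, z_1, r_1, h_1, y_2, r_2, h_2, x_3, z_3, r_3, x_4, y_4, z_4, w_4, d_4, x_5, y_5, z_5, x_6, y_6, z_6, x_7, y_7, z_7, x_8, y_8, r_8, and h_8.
y_1 = 2.5; z_1 = 6.5; r_1 = 2; h_1 = 4; y_2 = 7.5; r_2 = 1.5; h_2 = 4.5; x_3 = 4; z_3 = 3; r_3 = 2.5; x_4 = 3.5; y_4 = 1; z_4 = 4; w_4 = 2; d_4 = 3.5; x_5 = 10; y_5 = 9.5; z_5 = 5.5; x_6 = 9; y_6 = 2.5; z_6 = 2; x_7 = 7.5; y_7 = 5.5; z_7 = 3; x_8 = 3.5; y_8 = 5.5; r_8 = 2.5; h_8 = 4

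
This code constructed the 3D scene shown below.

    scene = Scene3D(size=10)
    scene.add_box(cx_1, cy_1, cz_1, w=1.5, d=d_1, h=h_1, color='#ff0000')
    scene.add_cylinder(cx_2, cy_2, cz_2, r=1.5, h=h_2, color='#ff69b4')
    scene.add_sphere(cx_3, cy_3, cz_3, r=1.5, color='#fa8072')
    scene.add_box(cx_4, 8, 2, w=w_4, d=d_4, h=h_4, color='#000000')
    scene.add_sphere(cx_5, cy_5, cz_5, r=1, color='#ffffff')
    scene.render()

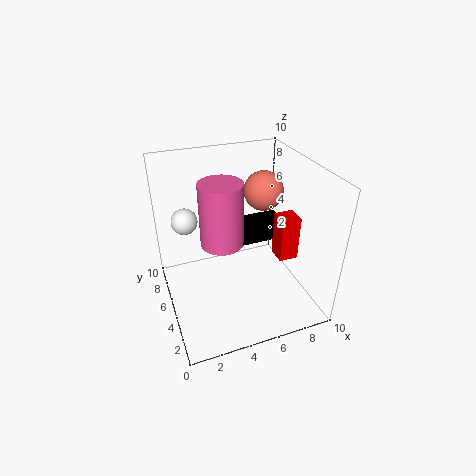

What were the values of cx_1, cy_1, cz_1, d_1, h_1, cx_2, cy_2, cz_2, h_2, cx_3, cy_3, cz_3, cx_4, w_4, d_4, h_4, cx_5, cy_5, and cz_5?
cx_1 = 8.5
cy_1 = 5
cz_1 = 2
d_1 = 1.5
h_1 = 3.5
cx_2 = 4
cy_2 = 5.5
cz_2 = 4.5
h_2 = 4.5
cx_3 = 8
cy_3 = 7.5
cz_3 = 7
cx_4 = 6.5
w_4 = 3.5
d_4 = 1.5
h_4 = 2
cx_5 = 2
cy_5 = 8.5
cz_5 = 5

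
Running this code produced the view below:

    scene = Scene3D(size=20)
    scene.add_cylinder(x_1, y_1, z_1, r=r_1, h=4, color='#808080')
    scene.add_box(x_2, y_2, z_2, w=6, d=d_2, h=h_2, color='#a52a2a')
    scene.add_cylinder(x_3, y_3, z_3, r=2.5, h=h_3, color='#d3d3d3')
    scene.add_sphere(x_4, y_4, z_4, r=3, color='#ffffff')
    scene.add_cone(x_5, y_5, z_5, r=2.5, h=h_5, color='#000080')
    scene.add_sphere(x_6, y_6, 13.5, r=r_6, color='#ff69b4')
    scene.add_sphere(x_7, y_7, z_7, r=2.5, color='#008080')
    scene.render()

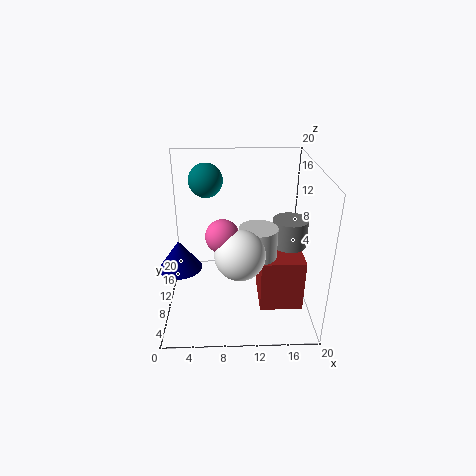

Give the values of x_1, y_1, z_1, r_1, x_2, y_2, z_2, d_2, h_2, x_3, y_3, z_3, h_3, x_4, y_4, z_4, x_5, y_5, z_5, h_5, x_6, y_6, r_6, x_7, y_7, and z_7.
x_1 = 17.5; y_1 = 11.5; z_1 = 8; r_1 = 2.5; x_2 = 13; y_2 = 6; z_2 = 0.5; d_2 = 6.5; h_2 = 7.5; x_3 = 12.5; y_3 = 7; z_3 = 9; h_3 = 4; x_4 = 10; y_4 = 3; z_4 = 11.5; x_5 = 3; y_5 = 3; z_5 = 10; h_5 = 3.5; x_6 = 8; y_6 = 4; r_6 = 2; x_7 = 5.5; y_7 = 15.5; z_7 = 16.5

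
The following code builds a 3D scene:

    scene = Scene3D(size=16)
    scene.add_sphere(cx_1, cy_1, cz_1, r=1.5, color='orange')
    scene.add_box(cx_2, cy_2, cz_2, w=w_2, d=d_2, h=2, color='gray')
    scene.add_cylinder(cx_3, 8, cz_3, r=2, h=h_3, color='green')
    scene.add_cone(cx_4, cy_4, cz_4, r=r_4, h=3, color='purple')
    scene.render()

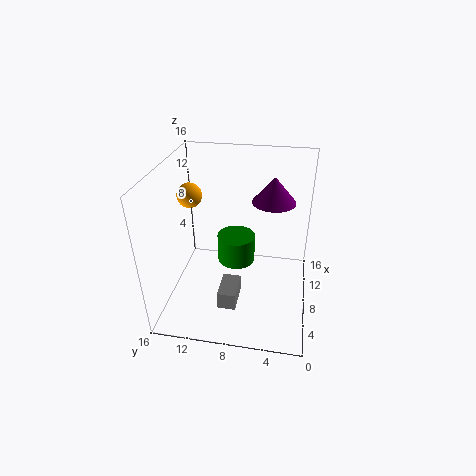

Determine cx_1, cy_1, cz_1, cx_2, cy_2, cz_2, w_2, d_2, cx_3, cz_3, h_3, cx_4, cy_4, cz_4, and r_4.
cx_1 = 11.5
cy_1 = 14.5
cz_1 = 11
cx_2 = 3.5
cy_2 = 7.5
cz_2 = 1.5
w_2 = 3.5
d_2 = 2
cx_3 = 7
cz_3 = 6
h_3 = 3
cx_4 = 11.5
cy_4 = 4.5
cz_4 = 11
r_4 = 2.5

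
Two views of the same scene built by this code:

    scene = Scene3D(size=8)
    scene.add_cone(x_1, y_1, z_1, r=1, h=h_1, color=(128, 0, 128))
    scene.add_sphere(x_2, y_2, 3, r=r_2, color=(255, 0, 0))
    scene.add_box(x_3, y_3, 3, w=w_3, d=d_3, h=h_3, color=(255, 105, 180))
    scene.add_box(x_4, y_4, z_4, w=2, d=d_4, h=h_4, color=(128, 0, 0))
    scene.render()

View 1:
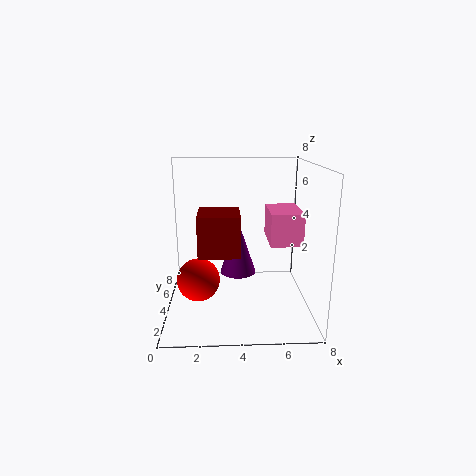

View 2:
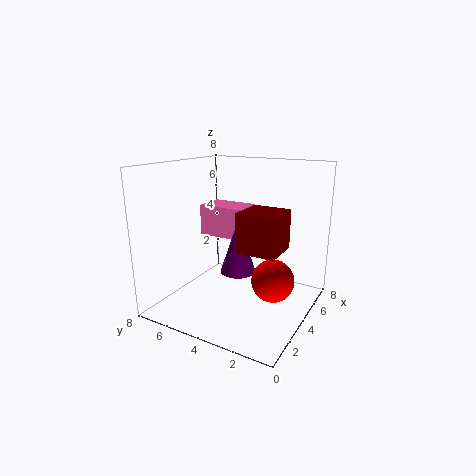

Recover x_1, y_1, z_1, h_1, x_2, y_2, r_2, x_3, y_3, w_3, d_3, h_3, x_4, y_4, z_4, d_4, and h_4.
x_1 = 4, y_1 = 4, z_1 = 2, h_1 = 3, x_2 = 2, y_2 = 1, r_2 = 1, x_3 = 6, y_3 = 5, w_3 = 2, d_3 = 3, h_3 = 2, x_4 = 2, y_4 = 1, z_4 = 4, d_4 = 2, h_4 = 2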